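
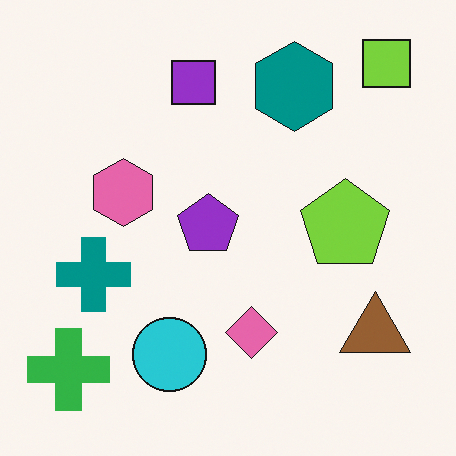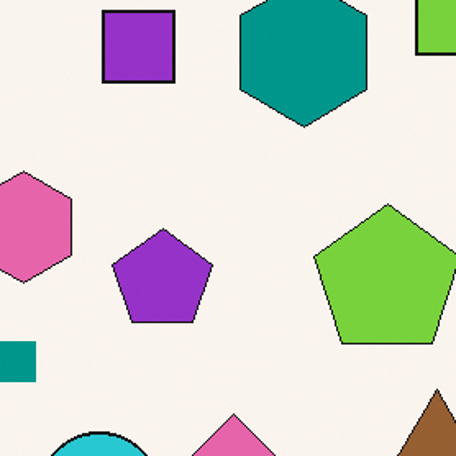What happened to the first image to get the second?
The image was cropped to a noticeably smaller region and rescaled.

The visible shapes are larger and the field of view is narrower; shapes near the original edges may be partly or wholly outside the frame — a crop-and-rescale.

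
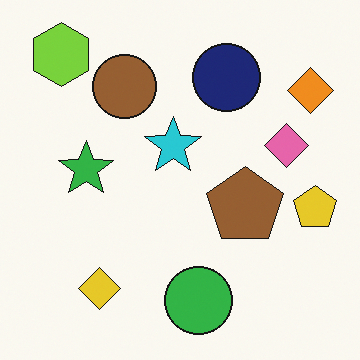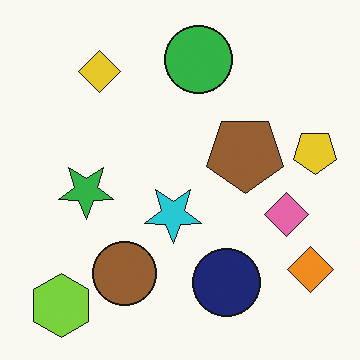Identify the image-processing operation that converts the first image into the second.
It was flipped vertically (top ↔ bottom).

The lime hexagon is in the top-left of the first image and the bottom-left of the second — shapes on opposite sides of the horizontal midline have swapped in a mirror flip.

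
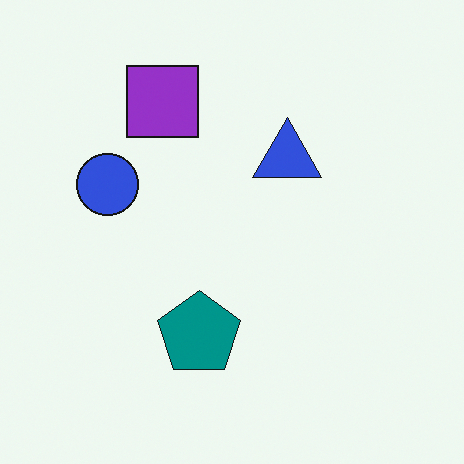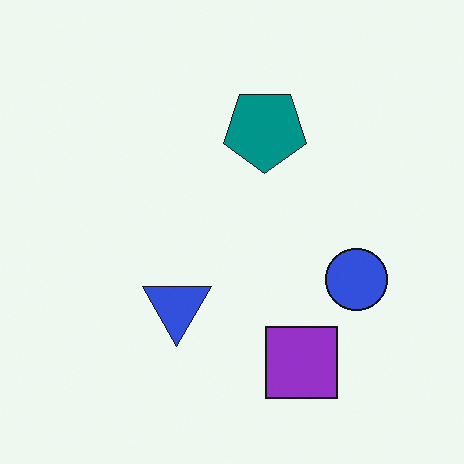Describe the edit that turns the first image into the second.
The second image is the first rotated 180°.

The purple square sits in the top of the first image and the bottom of the second — consistent with a whole-image 180° rotation.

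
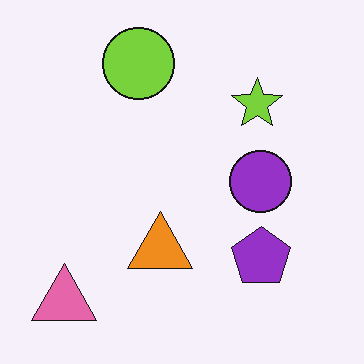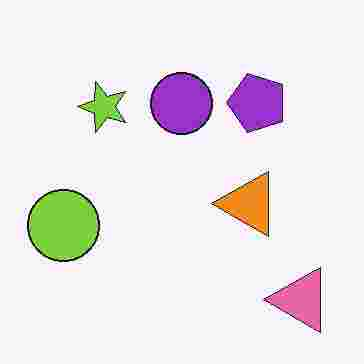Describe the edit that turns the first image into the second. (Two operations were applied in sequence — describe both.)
This is the original image rotated 90° counter-clockwise, then heavily JPEG-compressed with obvious blocking artifacts.

The pink triangle sits in the bottom-left of the first image and the bottom-right of the second — consistent with a whole-image 90° counter-clockwise rotation. Blocky 8×8 compression artifacts appear around shape edges and the flat background shows ringing — characteristic JPEG degradation.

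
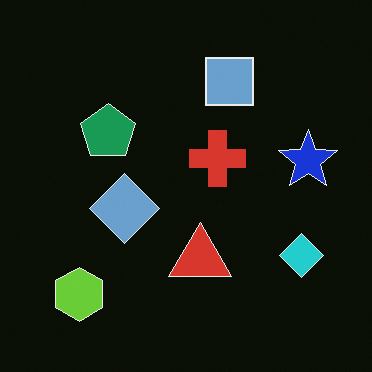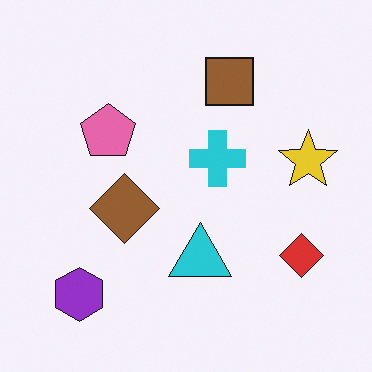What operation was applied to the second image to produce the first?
The transformation is: color-inverted (negative).

The light background has become dark and every shape's color is its complement — a photographic negative.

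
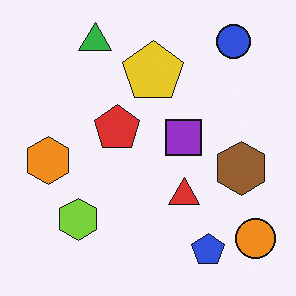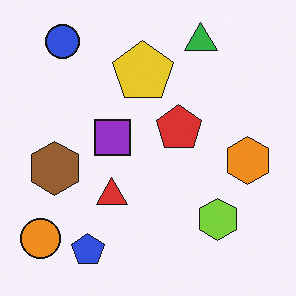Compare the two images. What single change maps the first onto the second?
The second image is the first flipped horizontally (left ↔ right).

The orange circle is in the bottom-right of the first image and the bottom-left of the second — shapes on opposite sides of the vertical midline have swapped in a mirror flip.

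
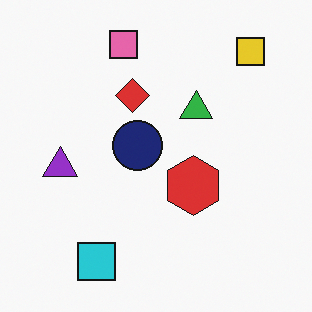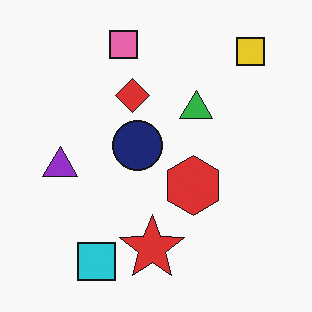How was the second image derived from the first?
Overlaid with an additional red star.

A red star appears in the second image that is absent from the first.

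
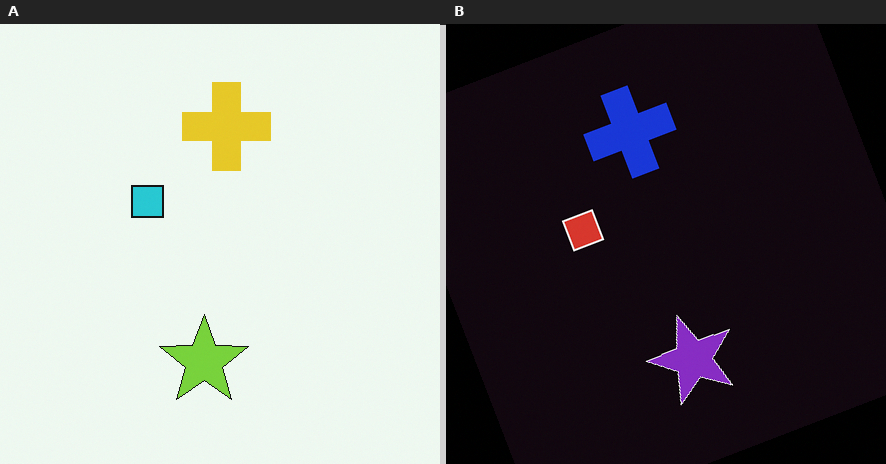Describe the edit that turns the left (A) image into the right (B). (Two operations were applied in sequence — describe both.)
Color-inverted (negative), then rotated counter-clockwise by a clearly visible amount.

The light background has become dark and every shape's color is its complement — a photographic negative. Every shape is tilted by the same angle and the image corners show triangular fill wedges — a whole-image rotation by a non-right angle.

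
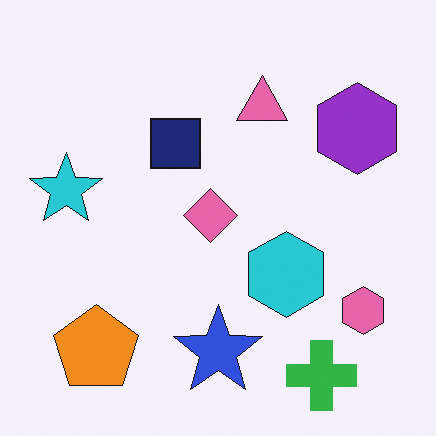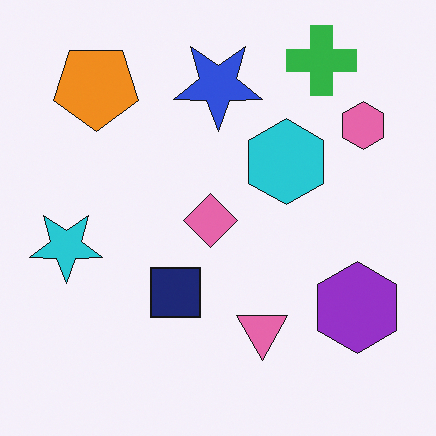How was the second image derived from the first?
Flipped vertically (top ↔ bottom).

The green cross is in the bottom-right of the first image and the top-right of the second — shapes on opposite sides of the horizontal midline have swapped in a mirror flip.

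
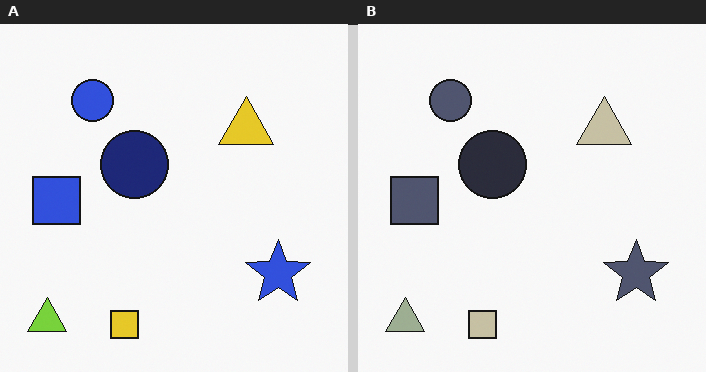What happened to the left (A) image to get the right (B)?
This is the original image made much more muted (saturation change).

All colors are more muted and greyish — a global saturation change.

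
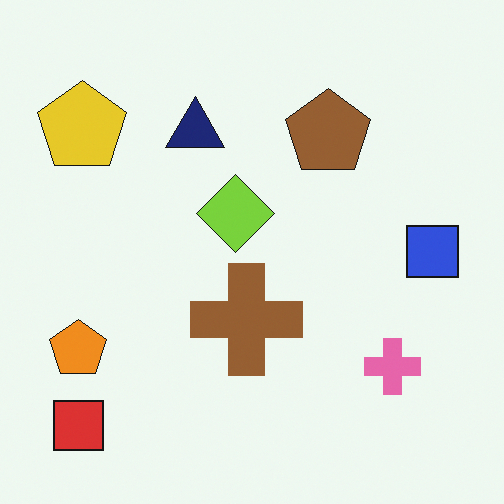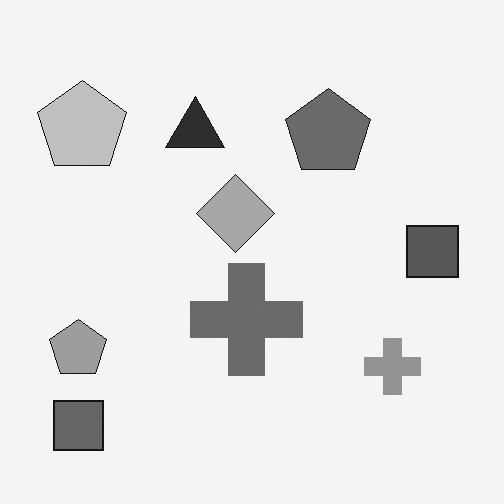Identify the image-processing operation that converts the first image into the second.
This is the original image converted to grayscale.

All color is removed — every shape is now a shade of grey.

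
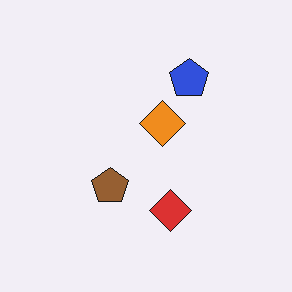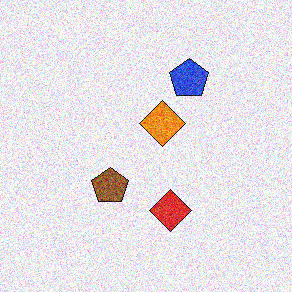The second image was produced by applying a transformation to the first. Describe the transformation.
This is the original image degraded with strong gaussian noise.

Random speckle covers the whole image, including the flat background.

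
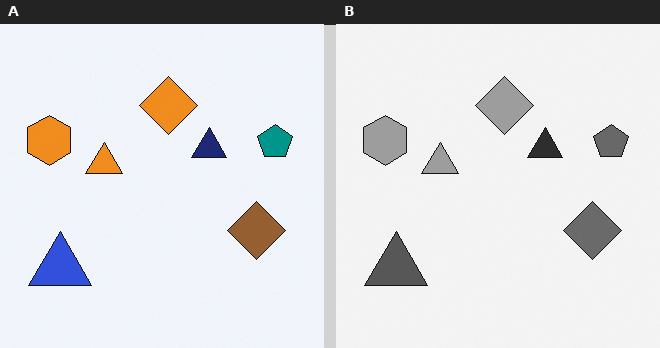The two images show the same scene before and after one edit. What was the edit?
Converted to grayscale.

All color is removed — every shape is now a shade of grey.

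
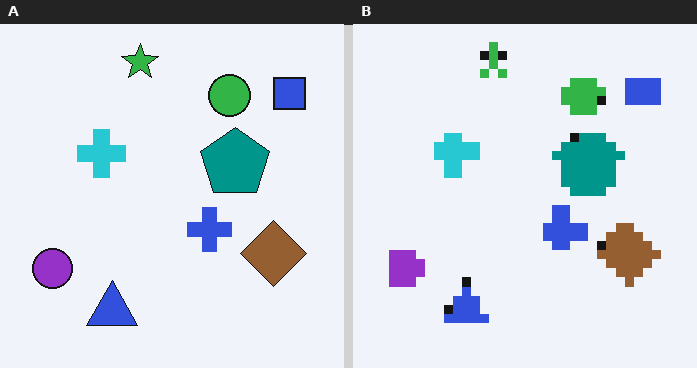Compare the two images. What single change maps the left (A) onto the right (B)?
The image was heavily pixelated into large blocks.

Shapes are reduced to large square blocks; fine edges and outlines are lost — a downscale-then-upscale (mosaic) effect.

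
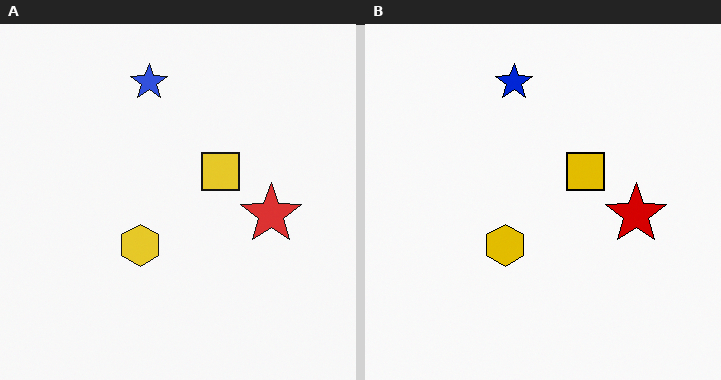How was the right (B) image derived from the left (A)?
Given slightly increased contrast.

Tones are pushed away from mid-grey across the whole image — a global contrast change.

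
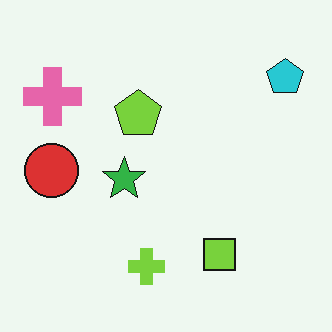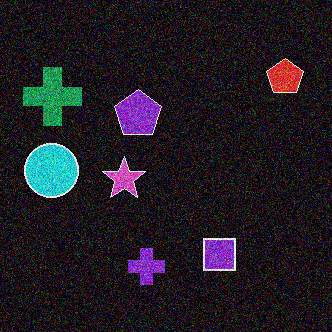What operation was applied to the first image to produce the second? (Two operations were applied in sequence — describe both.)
Degraded with a thick layer of grain, then color-inverted (negative).

Random speckle covers the whole image, including the flat background. The light background has become dark and every shape's color is its complement — a photographic negative.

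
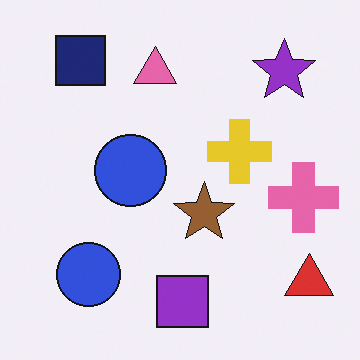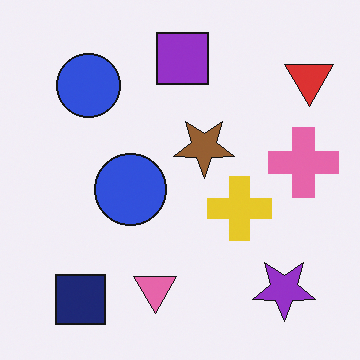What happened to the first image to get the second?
It was flipped vertically (top ↔ bottom).

The purple square is in the bottom of the first image and the top of the second — shapes on opposite sides of the horizontal midline have swapped in a mirror flip.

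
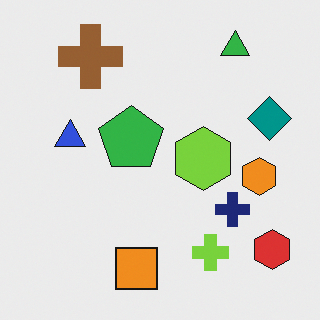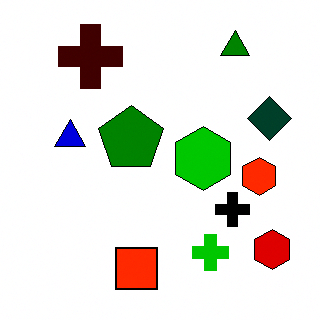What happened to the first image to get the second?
Boosted in contrast.

Tones are pushed away from mid-grey across the whole image — a global contrast change.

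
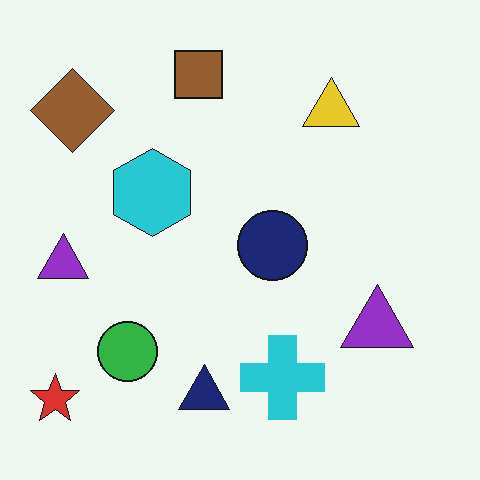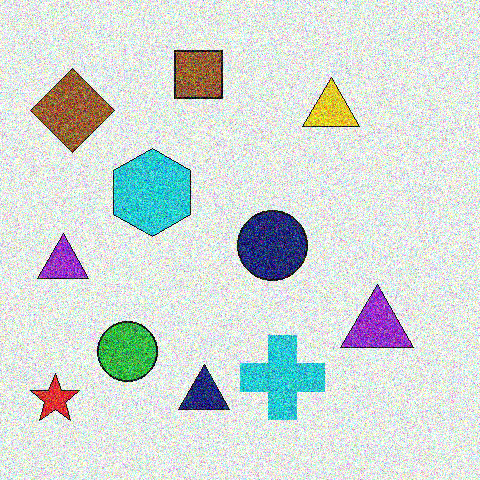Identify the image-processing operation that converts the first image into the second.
The second image is the first degraded with a thick layer of grain.

Random speckle covers the whole image, including the flat background.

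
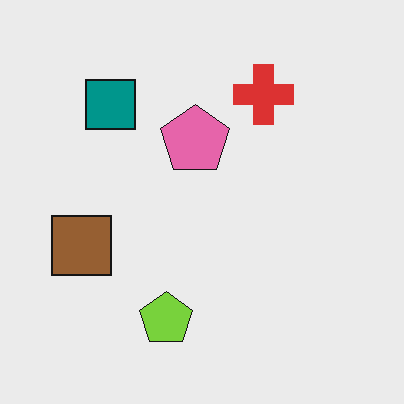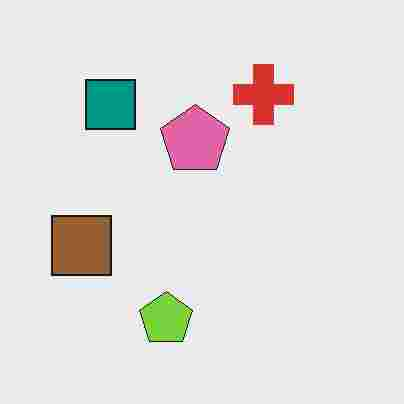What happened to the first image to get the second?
It was heavily JPEG-compressed with obvious blocking artifacts.

Blocky 8×8 compression artifacts appear around shape edges and the flat background shows ringing — characteristic JPEG degradation.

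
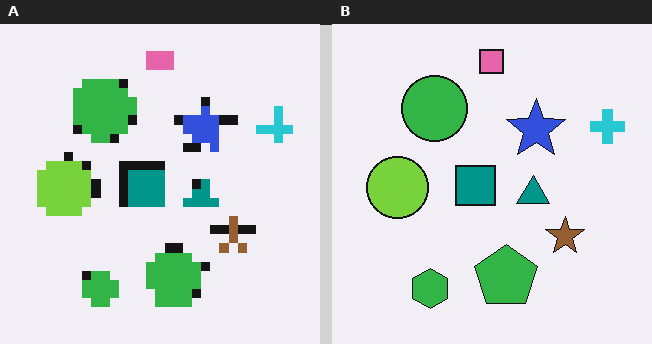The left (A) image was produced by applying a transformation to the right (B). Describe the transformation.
It was coarsely pixelated.

Shapes are reduced to large square blocks; fine edges and outlines are lost — a downscale-then-upscale (mosaic) effect.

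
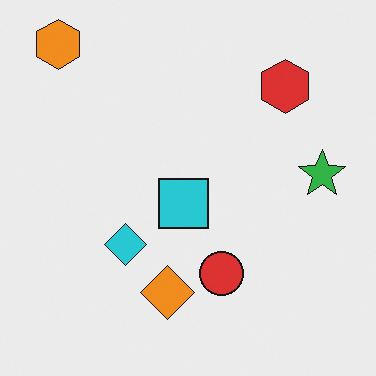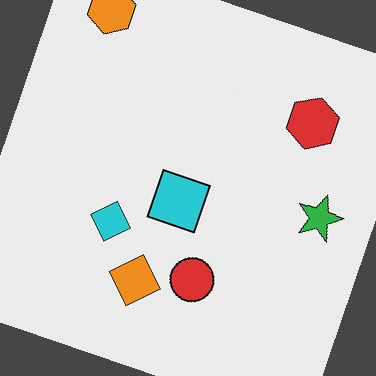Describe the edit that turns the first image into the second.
It was rotated clockwise by a clearly visible amount.

Every shape is tilted by the same angle and the image corners show triangular fill wedges — a whole-image rotation by a non-right angle.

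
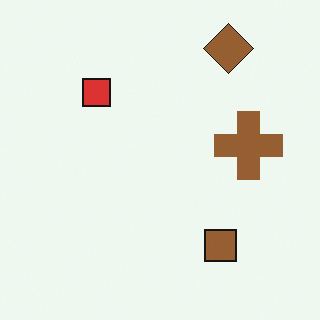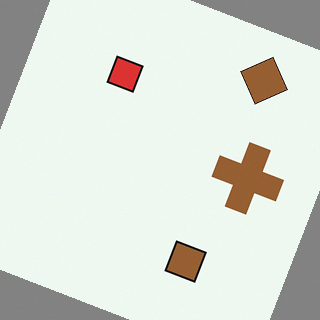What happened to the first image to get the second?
The image was rotated clockwise by a clearly visible amount.

Every shape is tilted by the same angle and the image corners show triangular fill wedges — a whole-image rotation by a non-right angle.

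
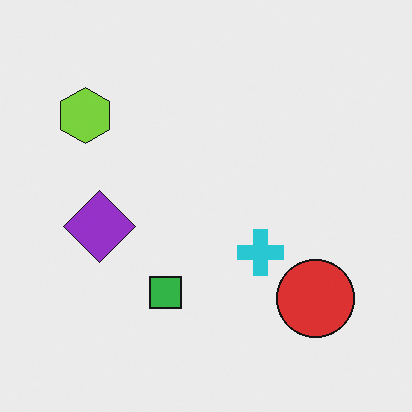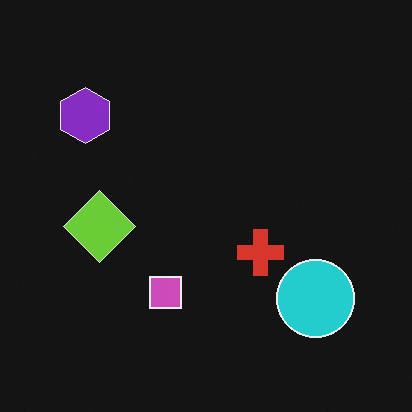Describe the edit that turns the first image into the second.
The image was color-inverted (negative).

The light background has become dark and every shape's color is its complement — a photographic negative.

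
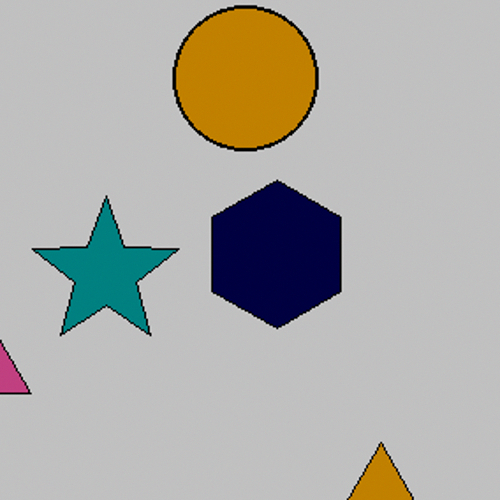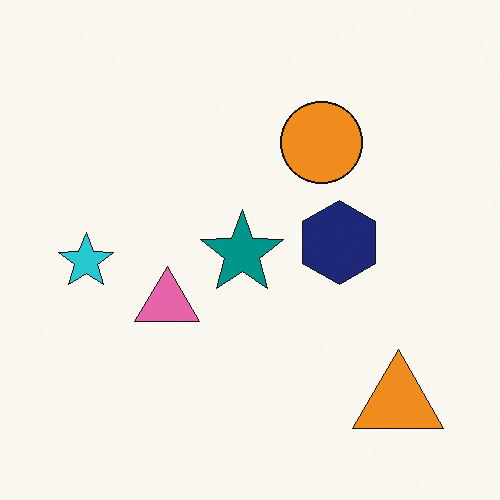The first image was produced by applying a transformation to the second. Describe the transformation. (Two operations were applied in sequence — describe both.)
The transformation is: heavily posterized to just a handful of flat colors, then cropped to a noticeably smaller region and rescaled.

Each flat color has snapped to a coarser quantized level — most visibly, the near-white background has dropped to a flat grey. The visible shapes are larger and the field of view is narrower; shapes near the original edges may be partly or wholly outside the frame — a crop-and-rescale.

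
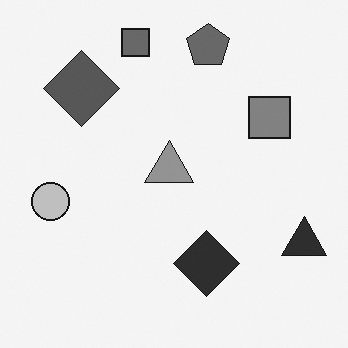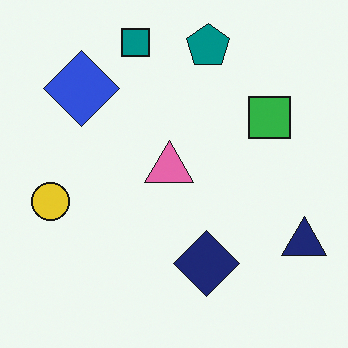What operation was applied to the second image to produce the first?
The transformation is: converted to grayscale.

All color is removed — every shape is now a shade of grey.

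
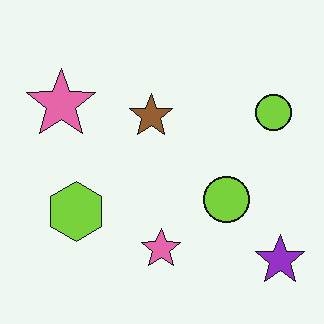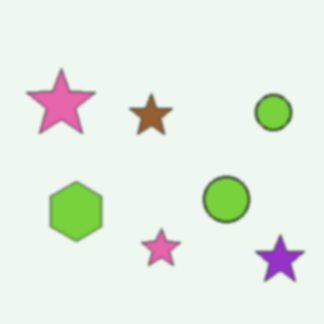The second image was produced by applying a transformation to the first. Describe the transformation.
The second image is the first given a subtle gaussian blur.

Shape edges and outlines are uniformly softened across the whole image.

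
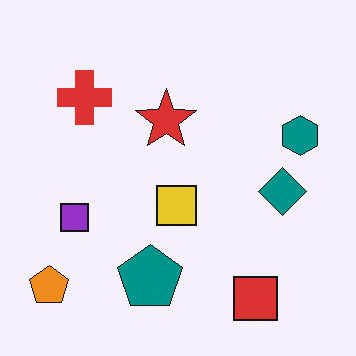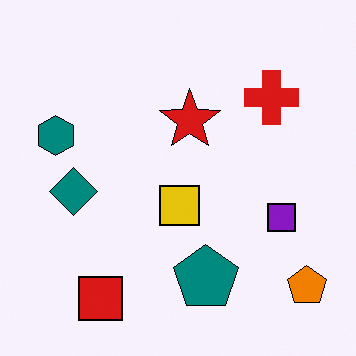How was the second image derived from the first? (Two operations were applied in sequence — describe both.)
The image was flipped horizontally (left ↔ right), then given slightly increased contrast.

The orange pentagon is in the bottom-left of the first image and the bottom-right of the second — shapes on opposite sides of the vertical midline have swapped in a mirror flip. Tones are pushed away from mid-grey across the whole image — a global contrast change.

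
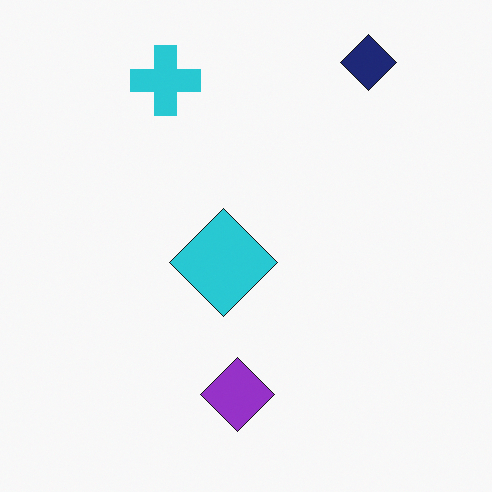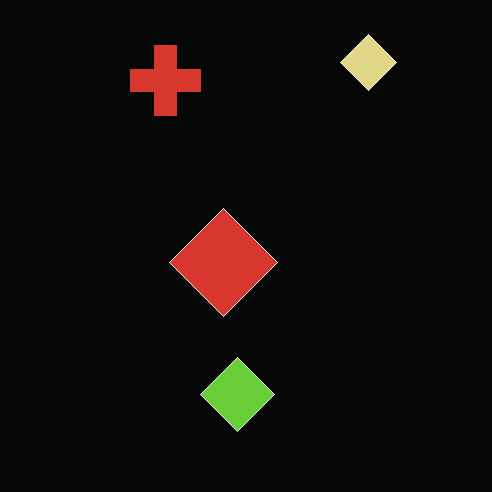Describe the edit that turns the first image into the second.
Color-inverted (negative).

The light background has become dark and every shape's color is its complement — a photographic negative.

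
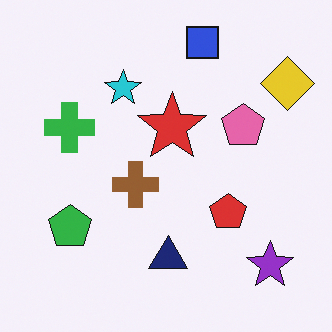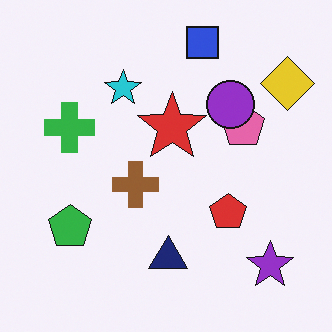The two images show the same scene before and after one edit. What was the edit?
The second image is the first overlaid with an additional purple circle.

A purple circle appears in the second image that is absent from the first.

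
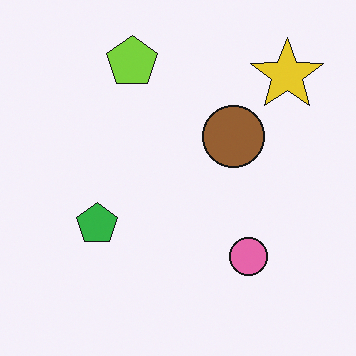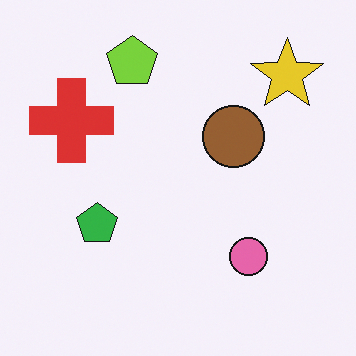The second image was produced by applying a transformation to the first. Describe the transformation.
The transformation is: overlaid with an additional red cross.

A red cross appears in the second image that is absent from the first.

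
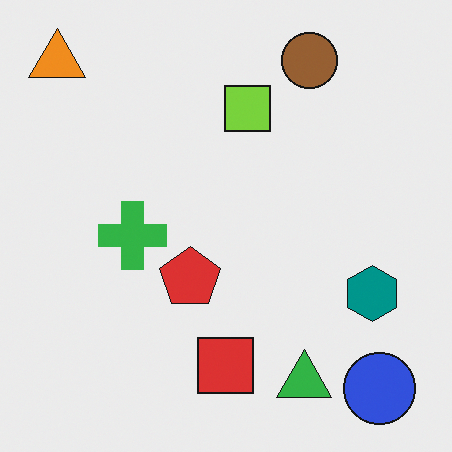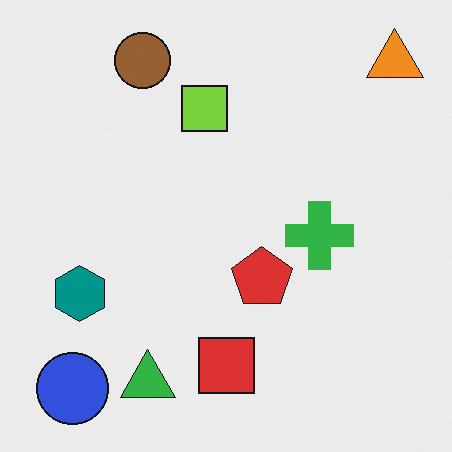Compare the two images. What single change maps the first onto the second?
The transformation is: flipped horizontally (left ↔ right).

The orange triangle is in the top-left of the first image and the top-right of the second — shapes on opposite sides of the vertical midline have swapped in a mirror flip.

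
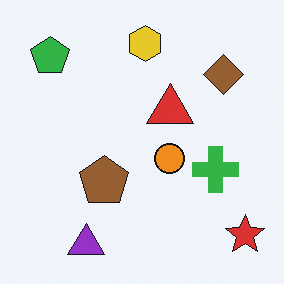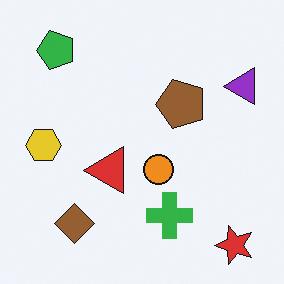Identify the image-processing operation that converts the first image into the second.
It was transposed (reflected across the top-left ↔ bottom-right diagonal).

Shapes have swapped their row and column positions — what was in the top-right is now in the bottom-left — a diagonal reflection.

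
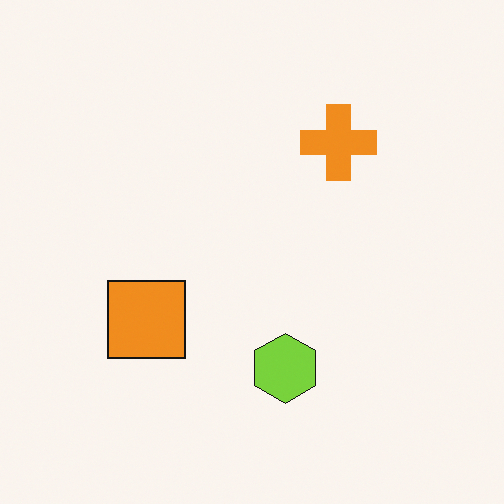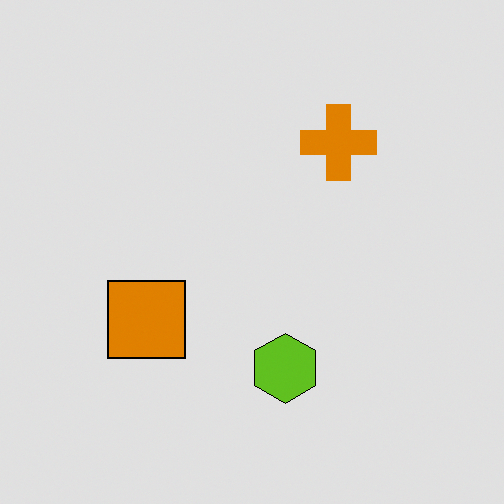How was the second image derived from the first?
The second image is the first moderately posterized.

Each flat color has snapped to a coarser quantized level — most visibly, the near-white background has dropped to a flat grey.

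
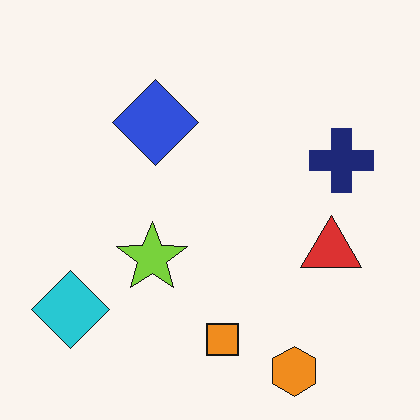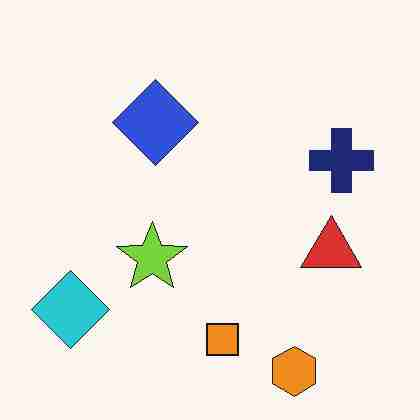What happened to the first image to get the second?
The second image is the first degraded with heavy JPEG compression.

Blocky 8×8 compression artifacts appear around shape edges and the flat background shows ringing — characteristic JPEG degradation.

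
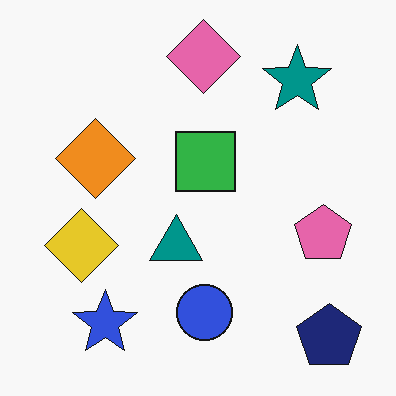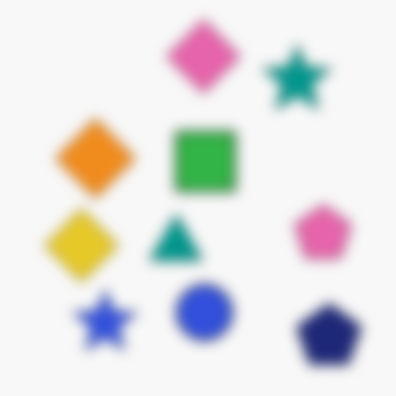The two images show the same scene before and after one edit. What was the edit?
It was strongly gaussian-blurred.

Shape edges and outlines are uniformly softened across the whole image.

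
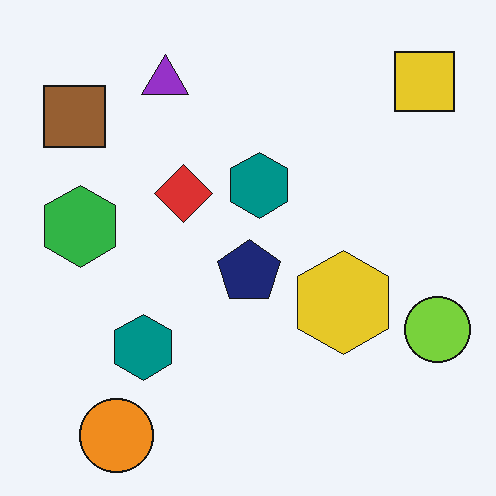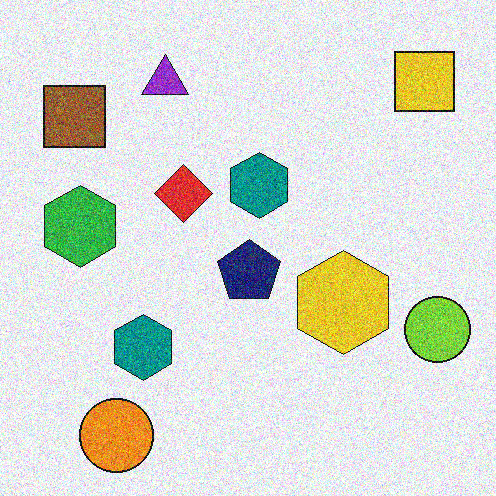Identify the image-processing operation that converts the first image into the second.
It was degraded with heavy additive noise.

Random speckle covers the whole image, including the flat background.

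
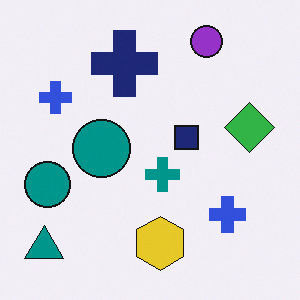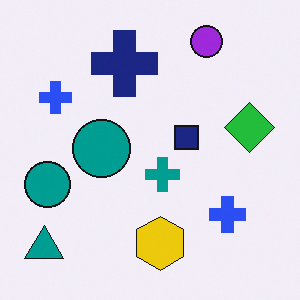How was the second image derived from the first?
The image was slightly oversaturated.

All colors are more vivid — a global saturation change.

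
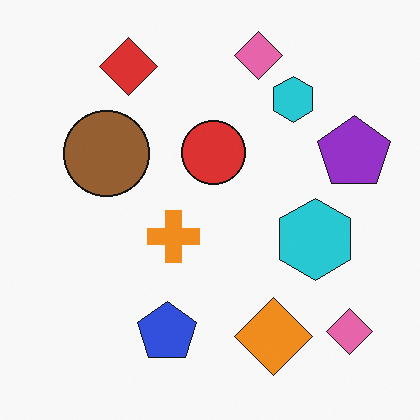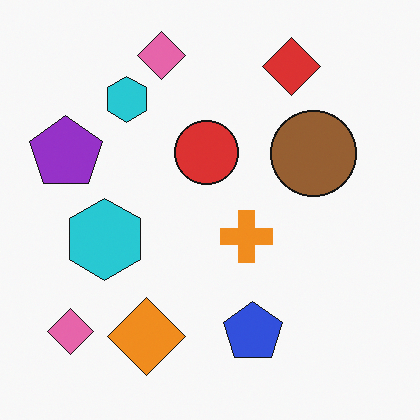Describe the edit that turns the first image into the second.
This is the original image flipped horizontally (left ↔ right).

The purple pentagon is in the right of the first image and the left of the second — shapes on opposite sides of the vertical midline have swapped in a mirror flip.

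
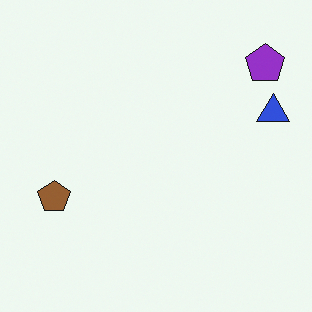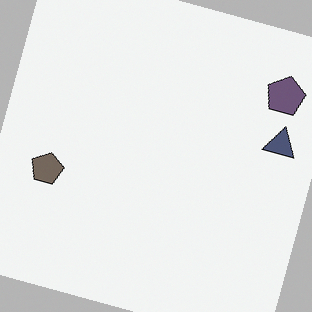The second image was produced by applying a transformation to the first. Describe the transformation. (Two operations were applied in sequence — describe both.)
This is the original image rotated clockwise by a moderate amount, then made much more muted (saturation change).

Every shape is tilted by the same angle and the image corners show triangular fill wedges — a whole-image rotation by a non-right angle. All colors are more muted and greyish — a global saturation change.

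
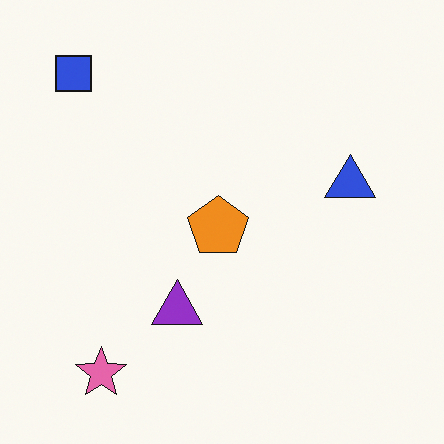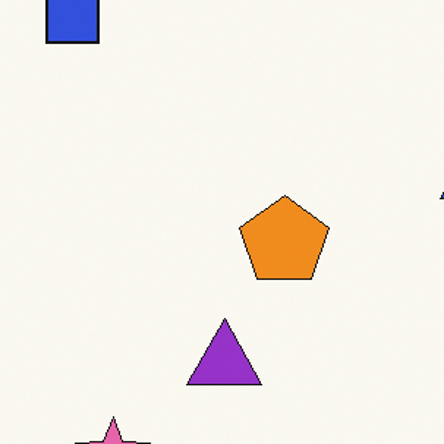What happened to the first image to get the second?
This is the original image cropped slightly and scaled back up.

The visible shapes are larger and the field of view is narrower; shapes near the original edges may be partly or wholly outside the frame — a crop-and-rescale.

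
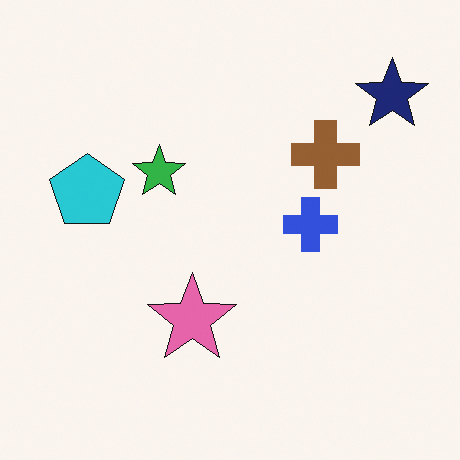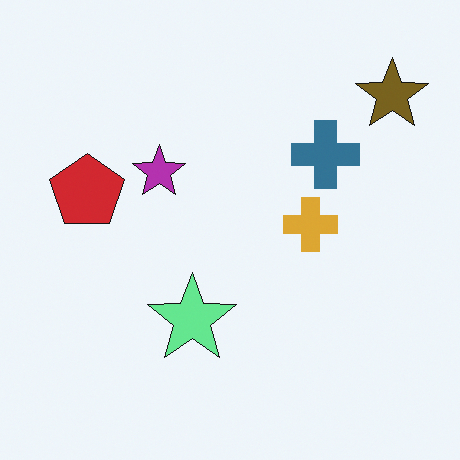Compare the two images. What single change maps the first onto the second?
This is the original image hue-shifted by a large amount.

Every shape's color has rotated by the same amount around the hue wheel — a uniform hue shift.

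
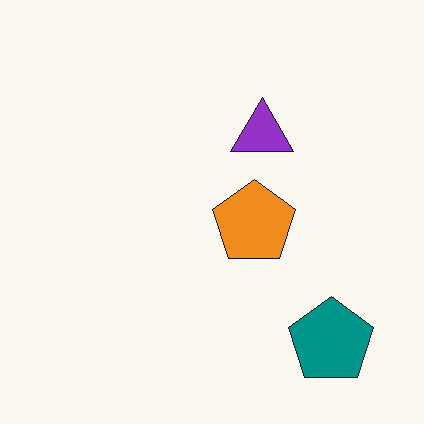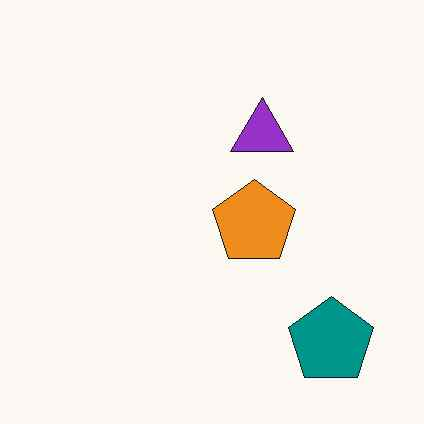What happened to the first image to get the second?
The transformation is: JPEG-compressed with visible artifacts.

Blocky 8×8 compression artifacts appear around shape edges and the flat background shows ringing — characteristic JPEG degradation.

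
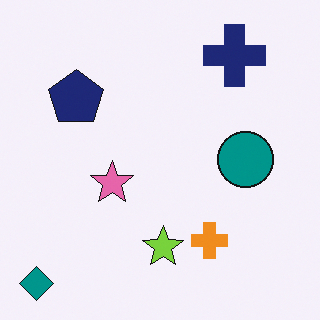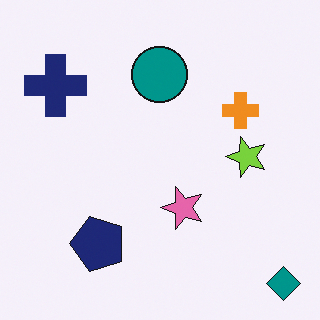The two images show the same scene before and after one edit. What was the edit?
It was rotated 90° counter-clockwise.

The teal diamond sits in the bottom-left of the first image and the bottom-right of the second — consistent with a whole-image 90° counter-clockwise rotation.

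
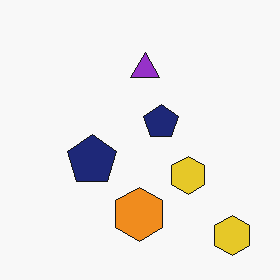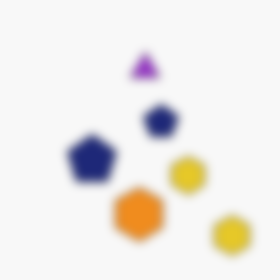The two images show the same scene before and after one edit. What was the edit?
It was heavily blurred.

Shape edges and outlines are uniformly softened across the whole image.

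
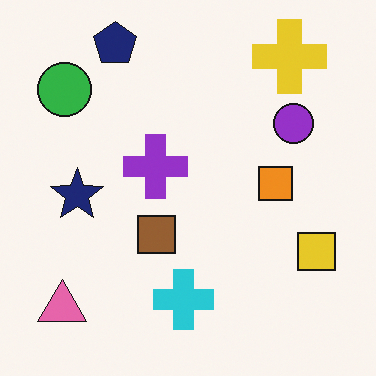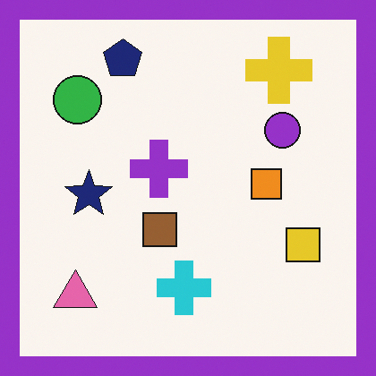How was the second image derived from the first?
The image was framed with a purple border.

A solid purple frame runs around the edge of the second image, with the content slightly shrunk inside it.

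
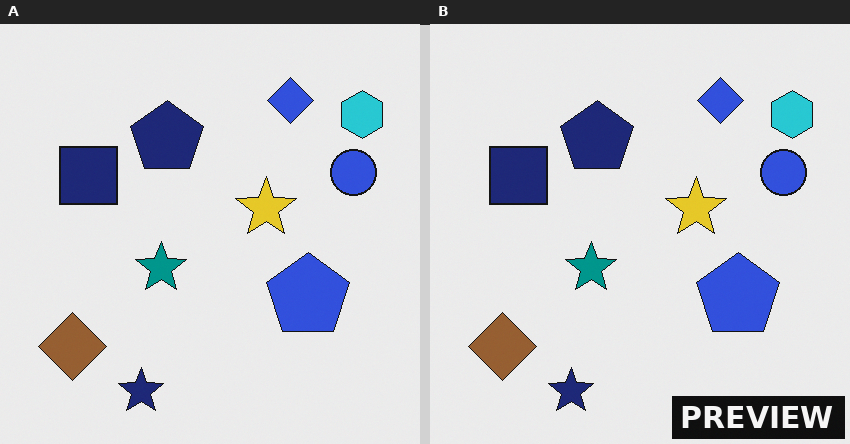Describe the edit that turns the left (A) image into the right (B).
The transformation is: watermarked with the text "PREVIEW" in the lower-right corner.

A dark label reading "PREVIEW" appears in the lower-right corner.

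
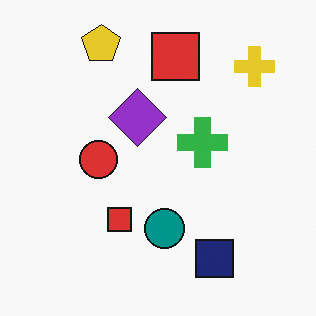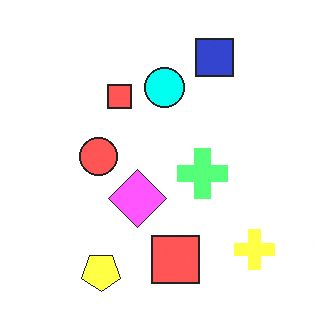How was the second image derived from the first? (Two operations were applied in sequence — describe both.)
This is the original image flipped vertically (top ↔ bottom), then brightened a lot.

The yellow pentagon is in the top-left of the first image and the bottom-left of the second — shapes on opposite sides of the horizontal midline have swapped in a mirror flip. Every pixel — background and shapes alike — is uniformly brightened.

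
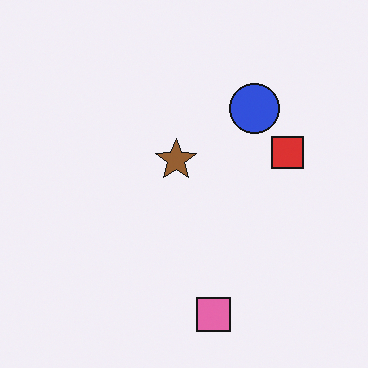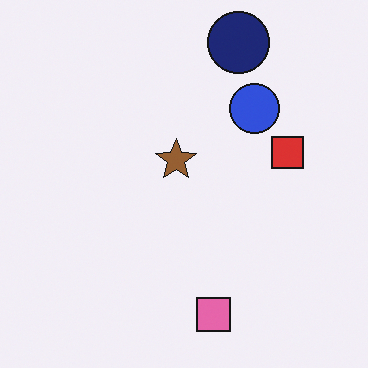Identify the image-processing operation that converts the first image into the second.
It was overlaid with an additional navy circle.

A navy circle appears in the second image that is absent from the first.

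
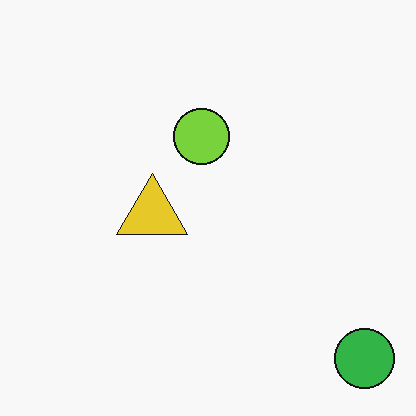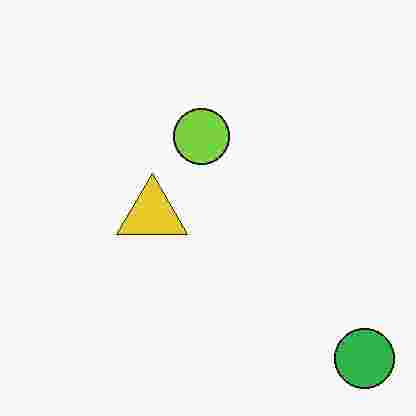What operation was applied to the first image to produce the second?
The transformation is: degraded with heavy JPEG compression.

Blocky 8×8 compression artifacts appear around shape edges and the flat background shows ringing — characteristic JPEG degradation.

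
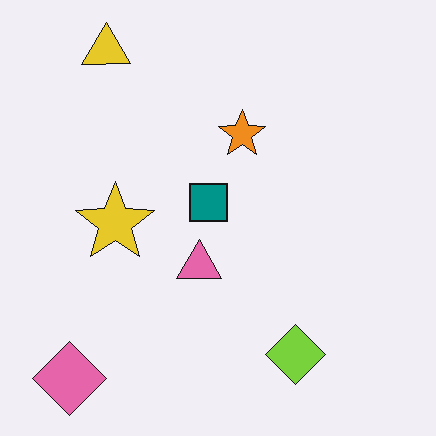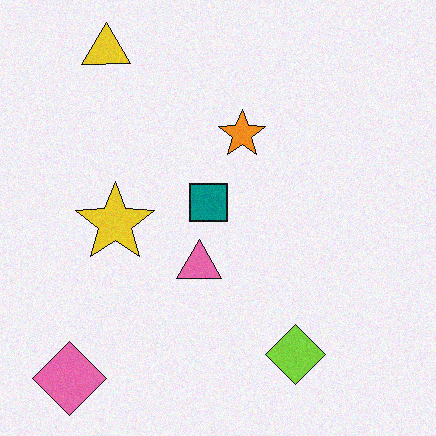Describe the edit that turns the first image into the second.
It was degraded with subtle gaussian noise.

Random speckle covers the whole image, including the flat background.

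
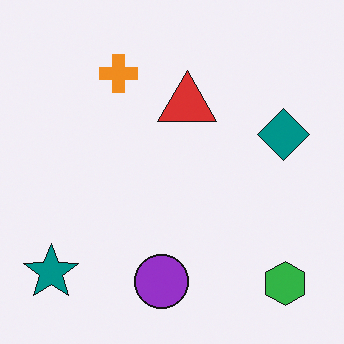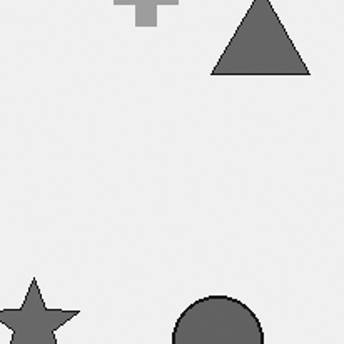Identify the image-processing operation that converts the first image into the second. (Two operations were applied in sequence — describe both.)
The second image is the first cropped tightly and scaled back up, then converted to grayscale.

The visible shapes are larger and the field of view is narrower; shapes near the original edges may be partly or wholly outside the frame — a crop-and-rescale. All color is removed — every shape is now a shade of grey.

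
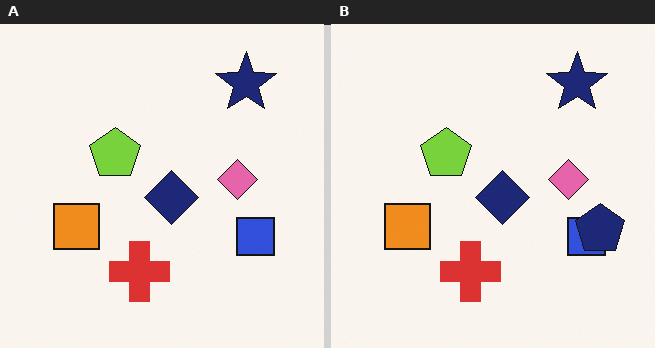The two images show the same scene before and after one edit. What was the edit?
Overlaid with an additional navy pentagon.

A navy pentagon appears in the right (B) image that is absent from the left (A).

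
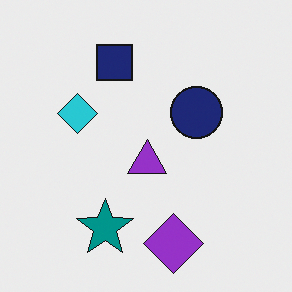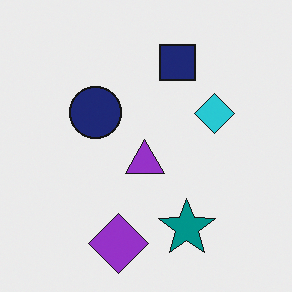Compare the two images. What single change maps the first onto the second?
Flipped horizontally (left ↔ right).

The cyan diamond is in the left of the first image and the right of the second — shapes on opposite sides of the vertical midline have swapped in a mirror flip.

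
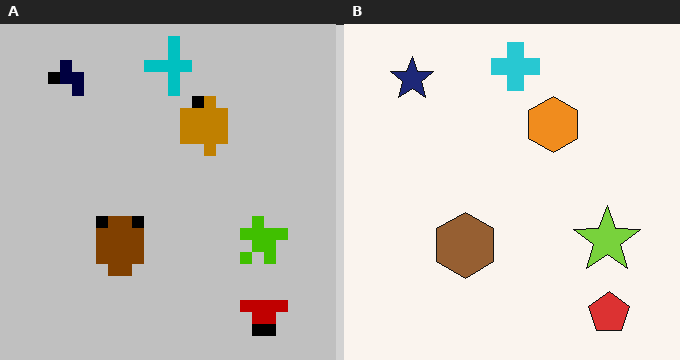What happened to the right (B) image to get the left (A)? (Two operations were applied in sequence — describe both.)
The left (A) image is the right (B) heavily posterized to just a handful of flat colors, then heavily pixelated into large blocks.

Each flat color has snapped to a coarser quantized level — most visibly, the near-white background has dropped to a flat grey. Shapes are reduced to large square blocks; fine edges and outlines are lost — a downscale-then-upscale (mosaic) effect.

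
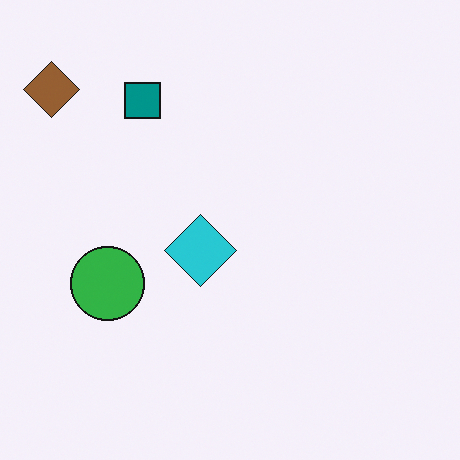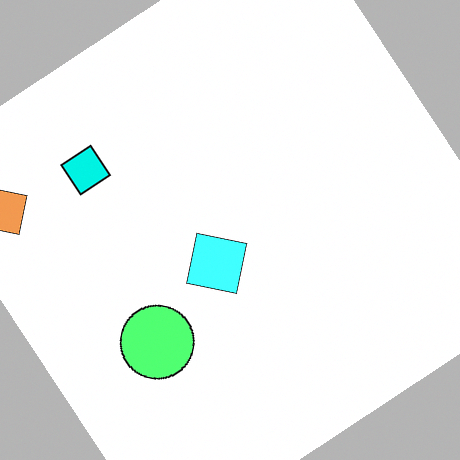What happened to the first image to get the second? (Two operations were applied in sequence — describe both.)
This is the original image noticeably brightened, then rotated counter-clockwise by a large amount — several tens of degrees.

Every pixel — background and shapes alike — is uniformly brightened. Every shape is tilted by the same angle and the image corners show triangular fill wedges — a whole-image rotation by a non-right angle.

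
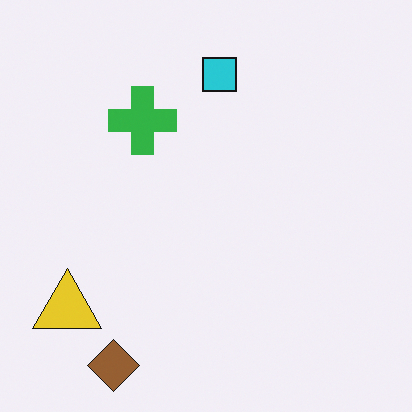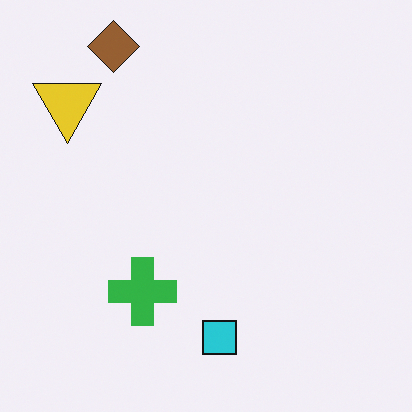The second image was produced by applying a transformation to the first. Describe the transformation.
The transformation is: flipped vertically (top ↔ bottom).

The brown diamond is in the bottom-left of the first image and the top-left of the second — shapes on opposite sides of the horizontal midline have swapped in a mirror flip.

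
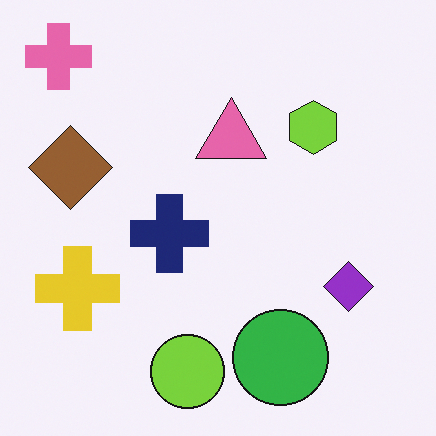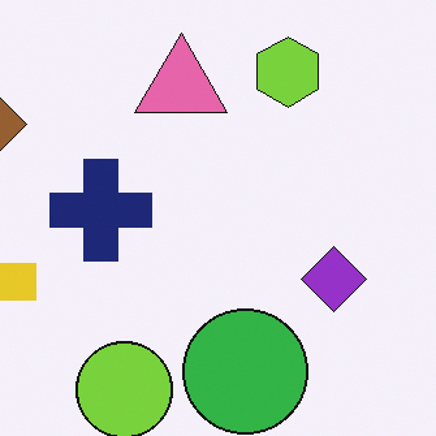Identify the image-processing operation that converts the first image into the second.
Cropped to a modestly smaller region and rescaled.

The visible shapes are larger and the field of view is narrower; shapes near the original edges may be partly or wholly outside the frame — a crop-and-rescale.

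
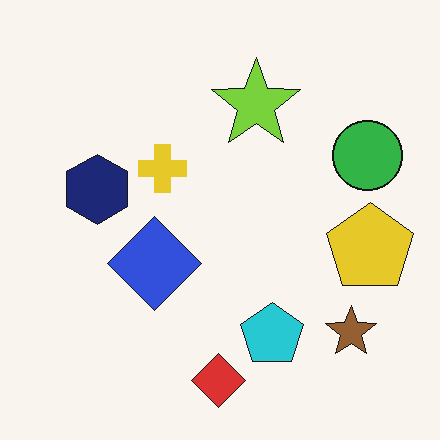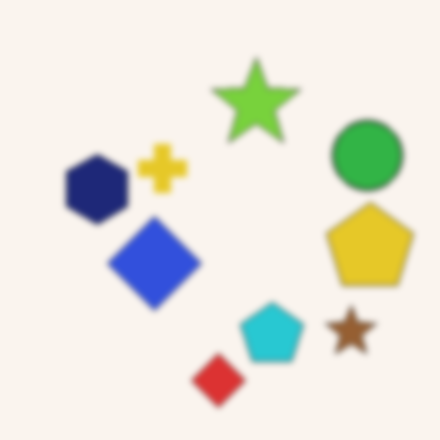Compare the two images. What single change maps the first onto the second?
It was moderately blurred.

Shape edges and outlines are uniformly softened across the whole image.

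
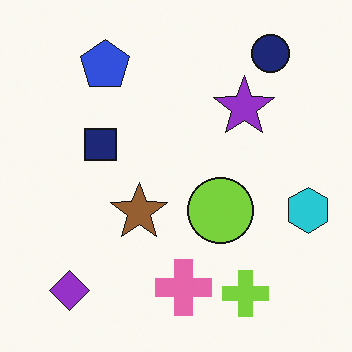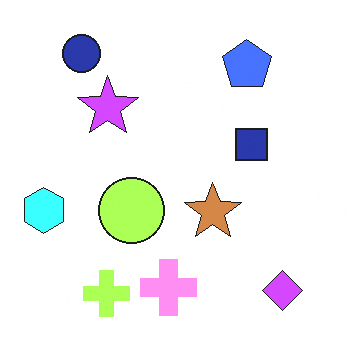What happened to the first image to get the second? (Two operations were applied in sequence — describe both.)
The image was substantially brightened, then flipped horizontally (left ↔ right).

Every pixel — background and shapes alike — is uniformly brightened. The cyan hexagon is in the right of the first image and the left of the second — shapes on opposite sides of the vertical midline have swapped in a mirror flip.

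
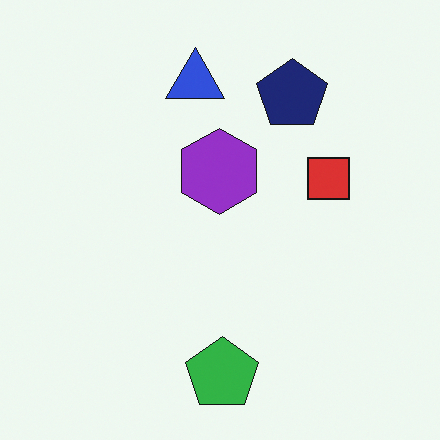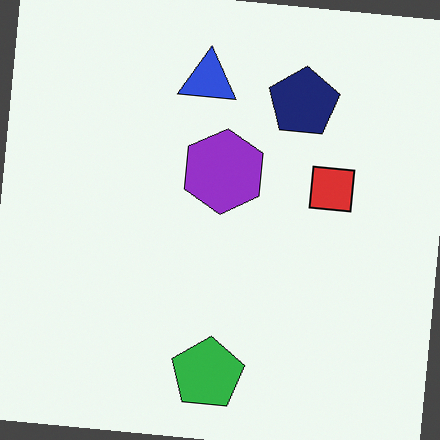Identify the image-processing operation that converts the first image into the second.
It was rotated clockwise by a small amount.

Every shape is tilted by the same angle and the image corners show triangular fill wedges — a whole-image rotation by a non-right angle.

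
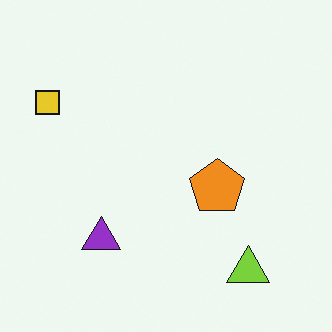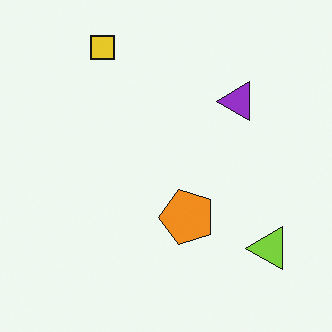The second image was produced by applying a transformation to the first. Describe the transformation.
Transposed (reflected across the top-left ↔ bottom-right diagonal).

Shapes have swapped their row and column positions — what was in the top-right is now in the bottom-left — a diagonal reflection.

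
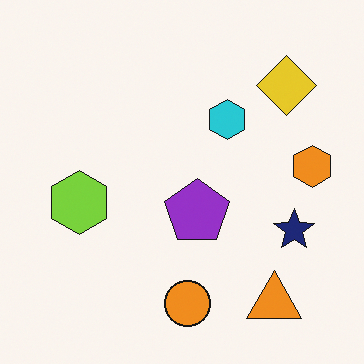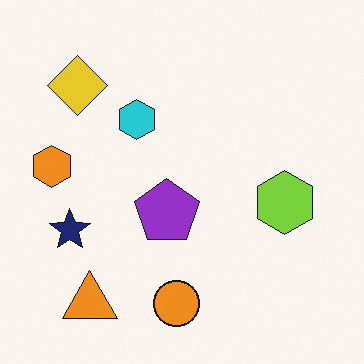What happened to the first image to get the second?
It was flipped horizontally (left ↔ right).

The orange hexagon is in the right of the first image and the left of the second — shapes on opposite sides of the vertical midline have swapped in a mirror flip.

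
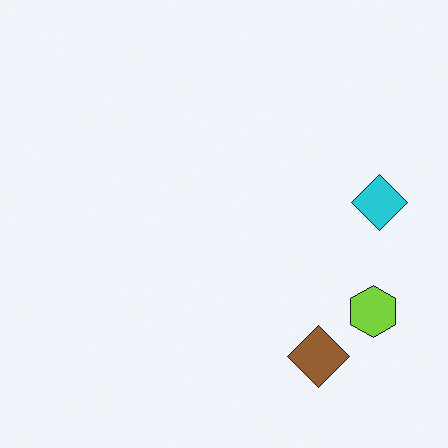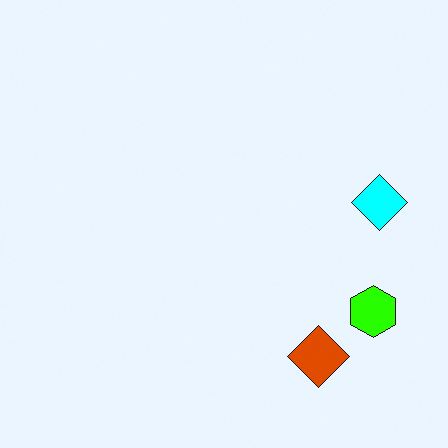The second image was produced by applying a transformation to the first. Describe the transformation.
The image was made much more vivid (saturation change).

All colors are more vivid — a global saturation change.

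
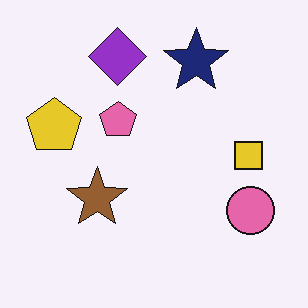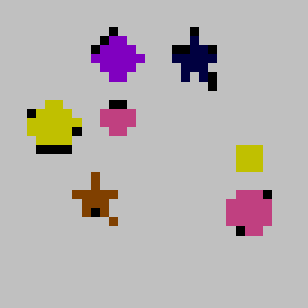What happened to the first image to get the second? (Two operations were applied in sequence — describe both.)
The transformation is: heavily posterized to just a handful of flat colors, then coarsely pixelated.

Each flat color has snapped to a coarser quantized level — most visibly, the near-white background has dropped to a flat grey. Shapes are reduced to large square blocks; fine edges and outlines are lost — a downscale-then-upscale (mosaic) effect.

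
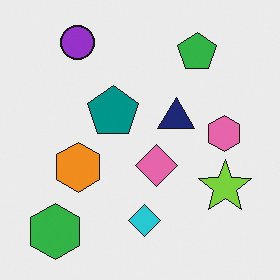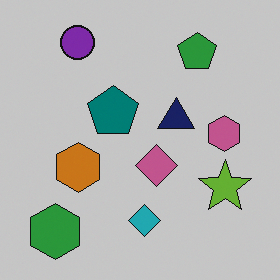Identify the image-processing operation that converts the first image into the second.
The image was darkened a little.

Every pixel — background and shapes alike — is uniformly darkened.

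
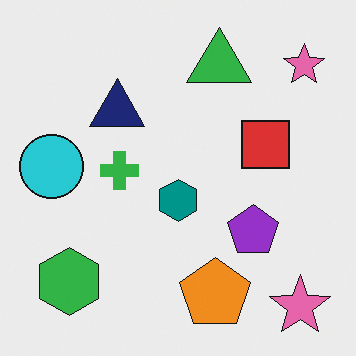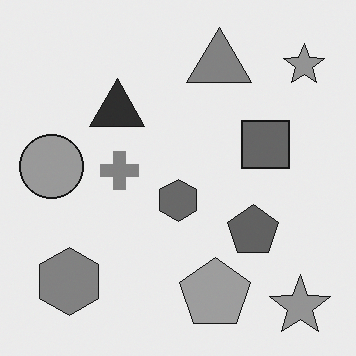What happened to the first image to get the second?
The second image is the first converted to grayscale.

All color is removed — every shape is now a shade of grey.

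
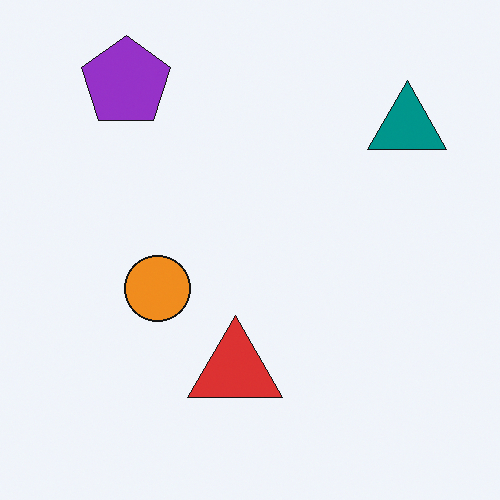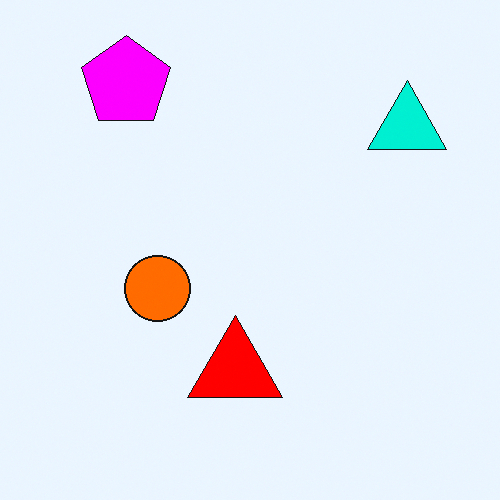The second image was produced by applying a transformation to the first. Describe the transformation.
Heavily oversaturated.

All colors are more vivid — a global saturation change.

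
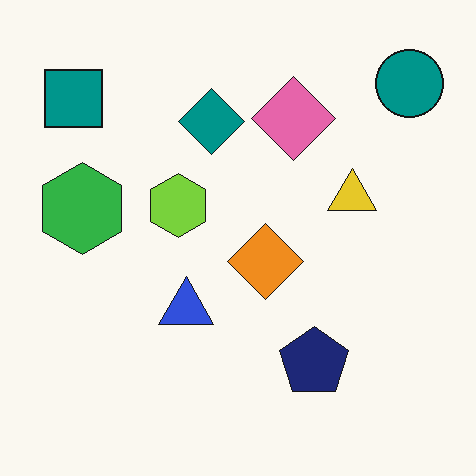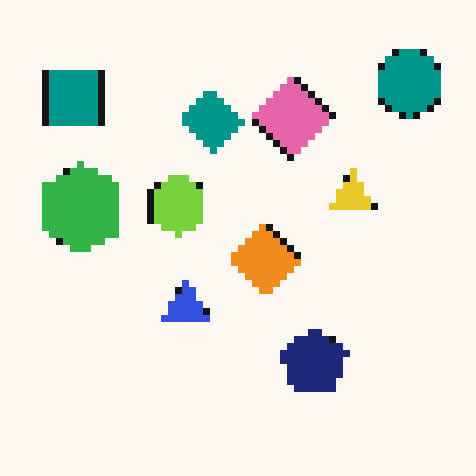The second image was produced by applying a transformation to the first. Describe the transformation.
The transformation is: moderately pixelated.

Shapes are reduced to large square blocks; fine edges and outlines are lost — a downscale-then-upscale (mosaic) effect.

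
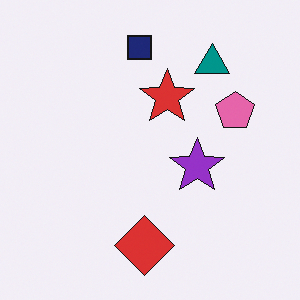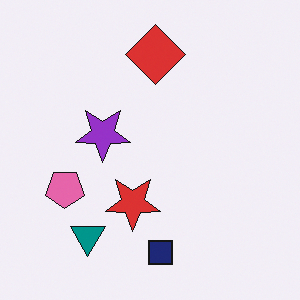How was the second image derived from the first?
Rotated 180°.

The teal triangle sits in the top-right of the first image and the bottom-left of the second — consistent with a whole-image 180° rotation.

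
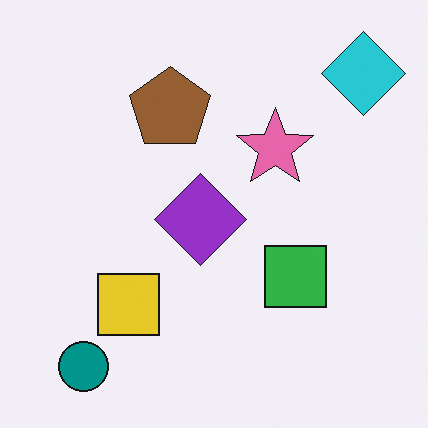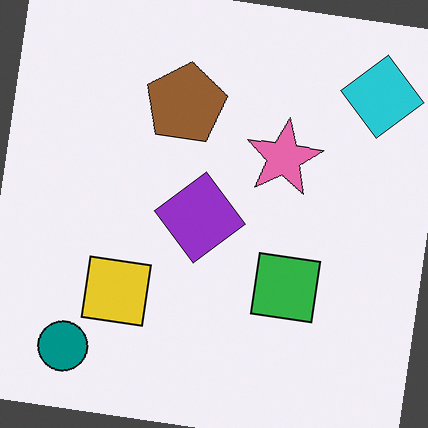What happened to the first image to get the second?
Rotated clockwise by a slight angle.

Every shape is tilted by the same angle and the image corners show triangular fill wedges — a whole-image rotation by a non-right angle.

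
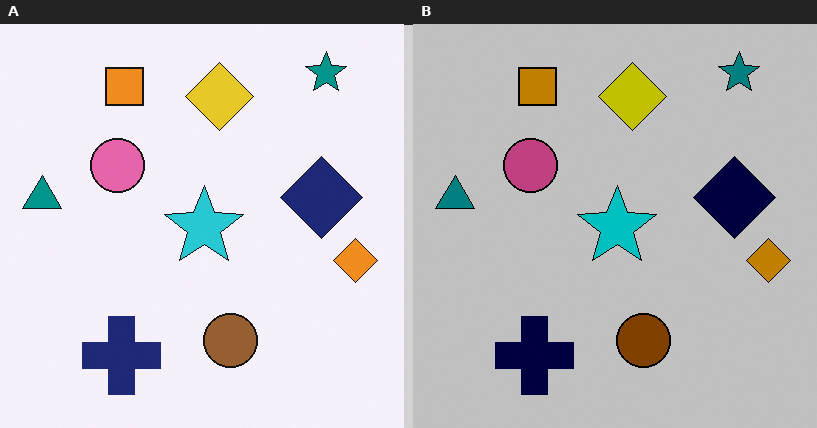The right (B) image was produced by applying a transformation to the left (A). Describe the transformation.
Aggressively posterized.

Each flat color has snapped to a coarser quantized level — most visibly, the near-white background has dropped to a flat grey.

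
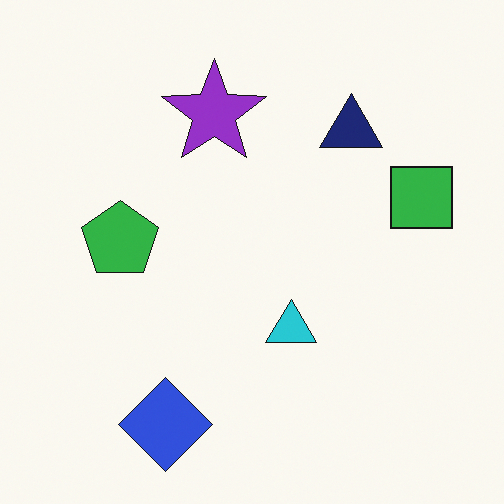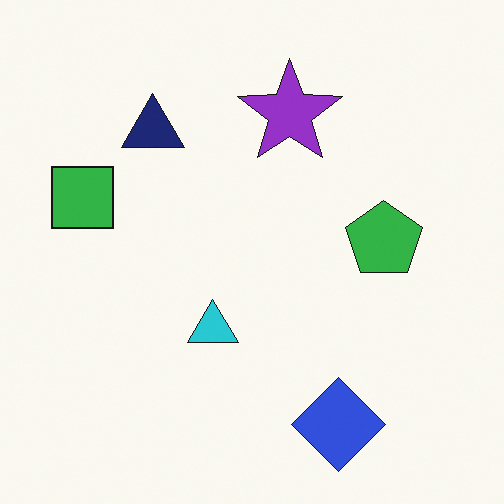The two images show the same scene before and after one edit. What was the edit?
This is the original image flipped horizontally (left ↔ right).

The green square is in the right of the first image and the left of the second — shapes on opposite sides of the vertical midline have swapped in a mirror flip.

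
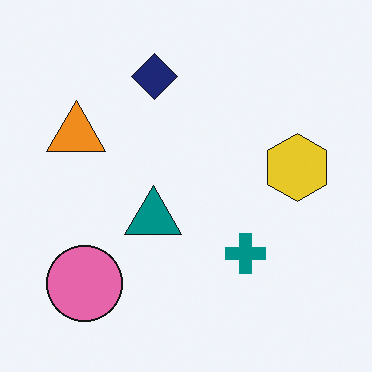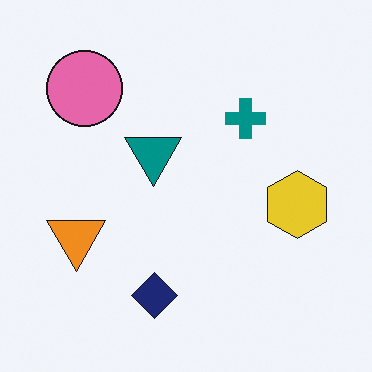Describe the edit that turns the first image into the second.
This is the original image flipped vertically (top ↔ bottom).

The navy diamond is in the top of the first image and the bottom of the second — shapes on opposite sides of the horizontal midline have swapped in a mirror flip.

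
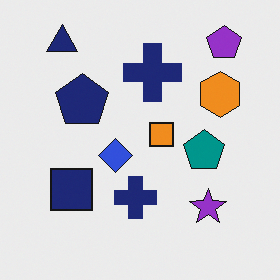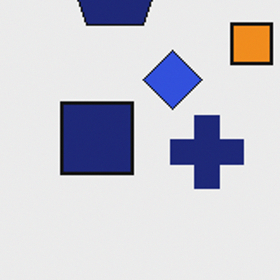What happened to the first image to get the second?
It was cropped tightly and scaled back up.

The visible shapes are larger and the field of view is narrower; shapes near the original edges may be partly or wholly outside the frame — a crop-and-rescale.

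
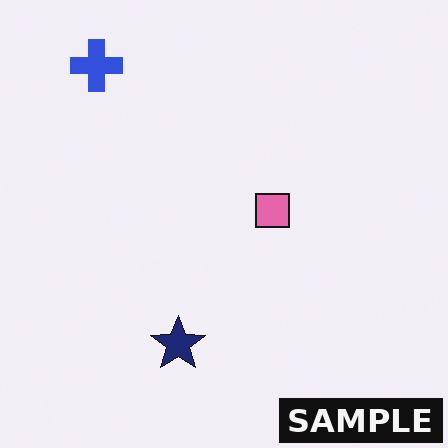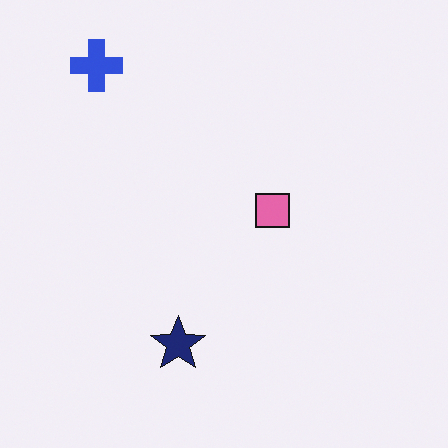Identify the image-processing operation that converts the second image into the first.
The transformation is: watermarked with the text "SAMPLE" in the lower-right corner.

A dark label reading "SAMPLE" appears in the lower-right corner.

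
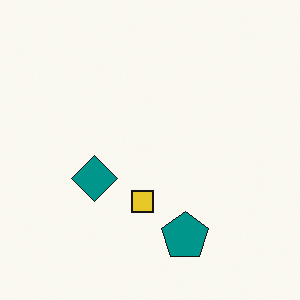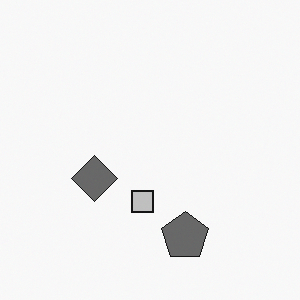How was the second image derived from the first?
This is the original image converted to grayscale.

All color is removed — every shape is now a shade of grey.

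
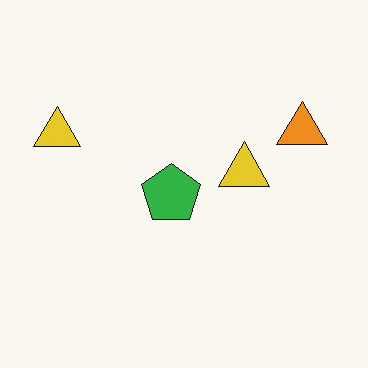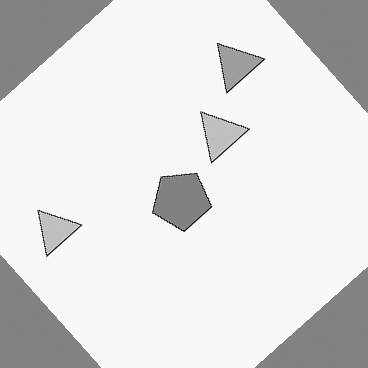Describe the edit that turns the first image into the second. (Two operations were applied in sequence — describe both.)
The image was rotated counter-clockwise by a large amount — several tens of degrees, then converted to grayscale.

Every shape is tilted by the same angle and the image corners show triangular fill wedges — a whole-image rotation by a non-right angle. All color is removed — every shape is now a shade of grey.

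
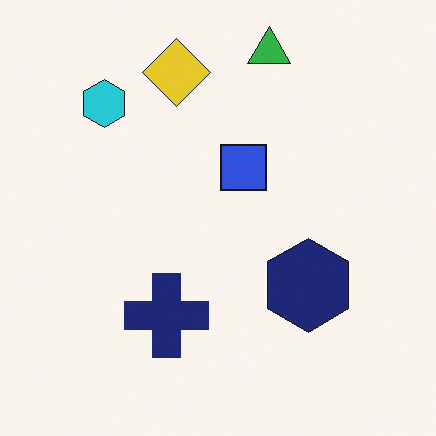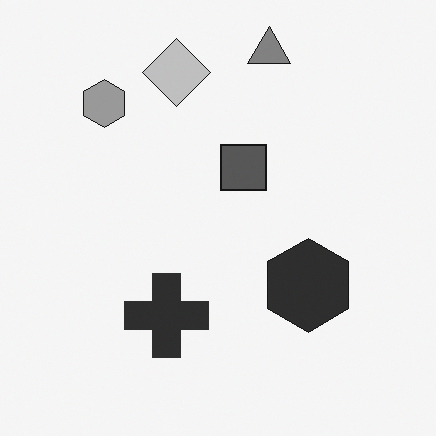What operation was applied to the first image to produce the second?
The second image is the first converted to grayscale.

All color is removed — every shape is now a shade of grey.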